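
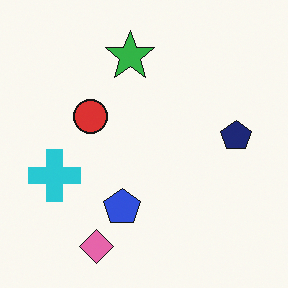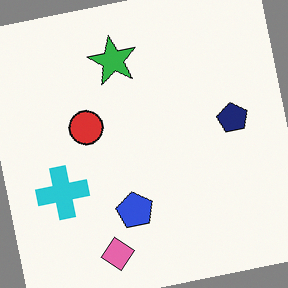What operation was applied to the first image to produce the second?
Rotated counter-clockwise by a few degrees.

Every shape is tilted by the same angle and the image corners show triangular fill wedges — a whole-image rotation by a non-right angle.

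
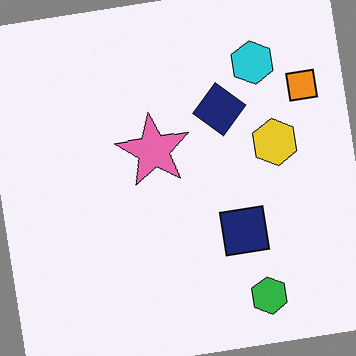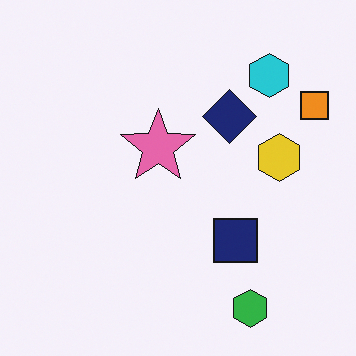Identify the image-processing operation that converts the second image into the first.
The image was rotated counter-clockwise by a few degrees.

Every shape is tilted by the same angle and the image corners show triangular fill wedges — a whole-image rotation by a non-right angle.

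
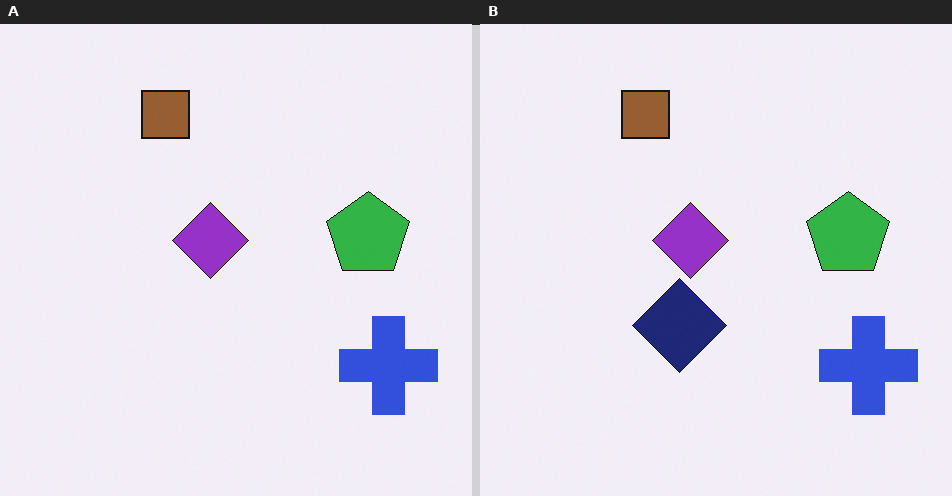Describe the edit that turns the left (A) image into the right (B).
The right (B) image is the left (A) overlaid with an additional navy diamond.

A navy diamond appears in the right (B) image that is absent from the left (A).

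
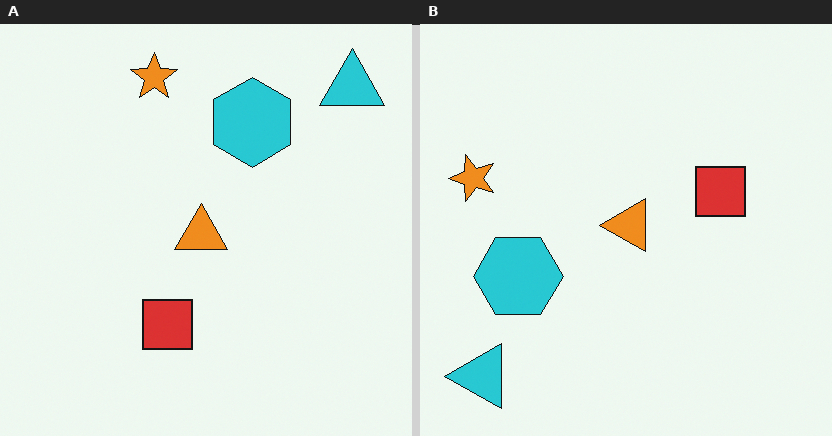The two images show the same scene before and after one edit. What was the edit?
Transposed (reflected across the top-left ↔ bottom-right diagonal).

Shapes have swapped their row and column positions — what was in the top-right is now in the bottom-left — a diagonal reflection.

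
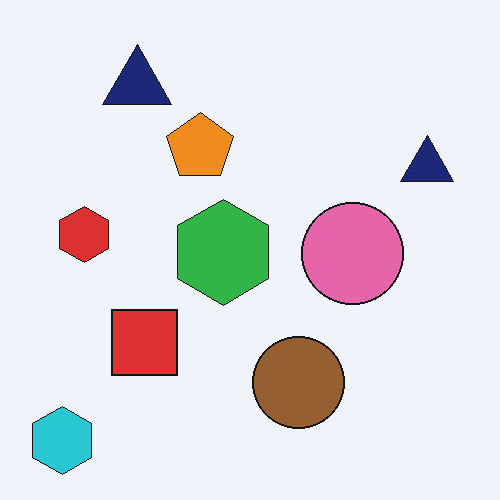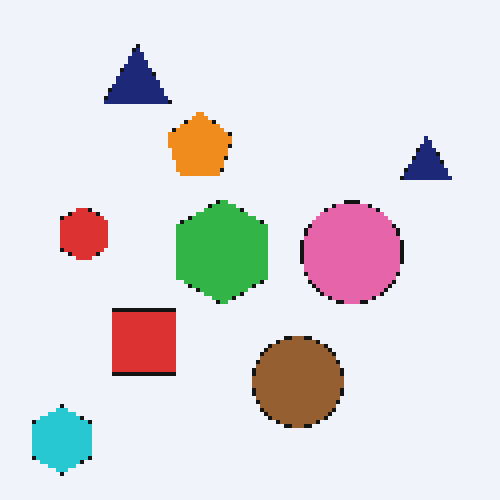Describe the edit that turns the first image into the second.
The second image is the first mildly pixelated.

Shapes are reduced to large square blocks; fine edges and outlines are lost — a downscale-then-upscale (mosaic) effect.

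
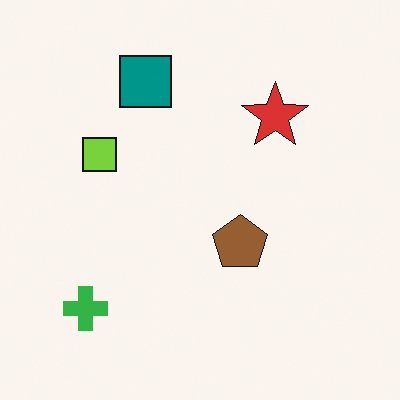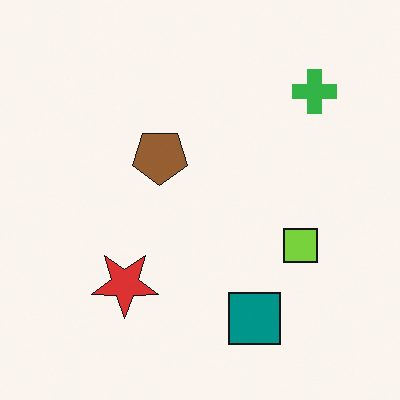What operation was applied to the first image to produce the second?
This is the original image rotated 180°.

The green cross sits in the bottom-left of the first image and the top-right of the second — consistent with a whole-image 180° rotation.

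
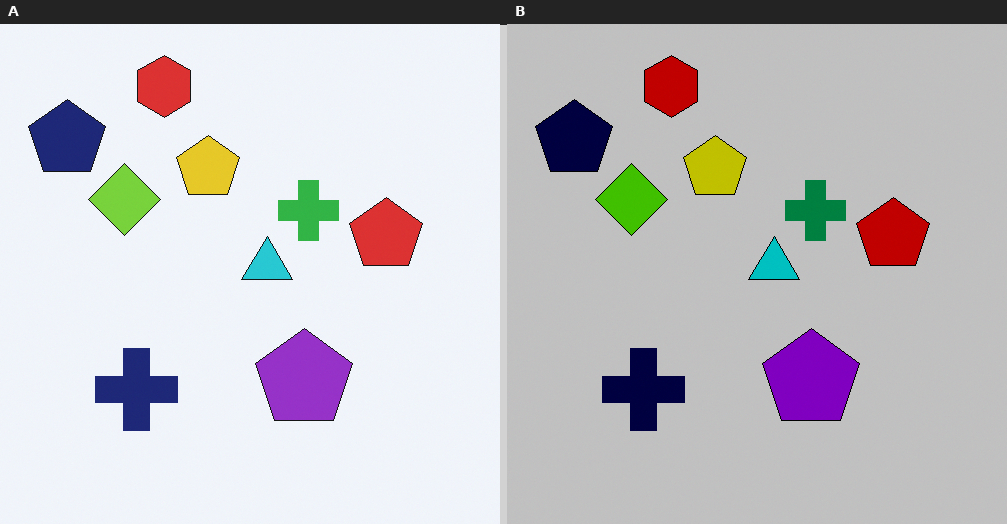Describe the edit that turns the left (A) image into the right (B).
Heavily posterized to just a handful of flat colors.

Each flat color has snapped to a coarser quantized level — most visibly, the near-white background has dropped to a flat grey.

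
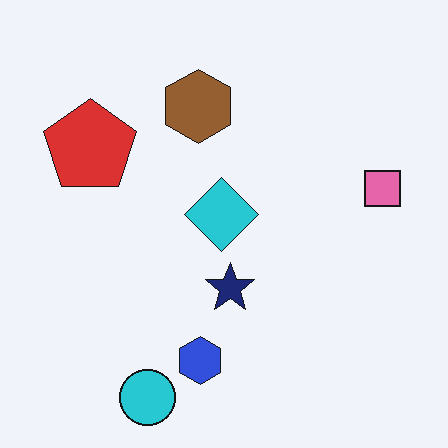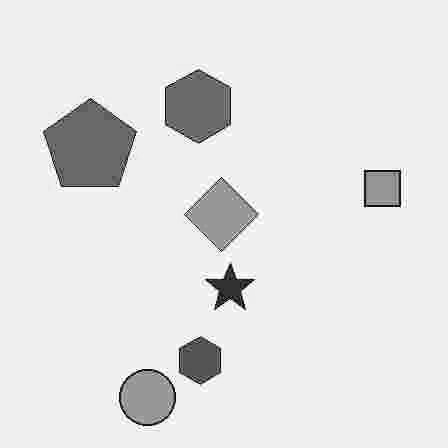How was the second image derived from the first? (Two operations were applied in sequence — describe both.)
Heavily JPEG-compressed with obvious blocking artifacts, then converted to grayscale.

Blocky 8×8 compression artifacts appear around shape edges and the flat background shows ringing — characteristic JPEG degradation. All color is removed — every shape is now a shade of grey.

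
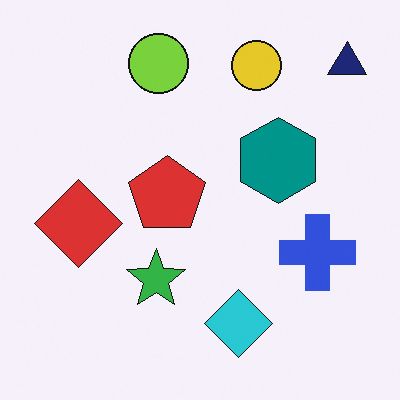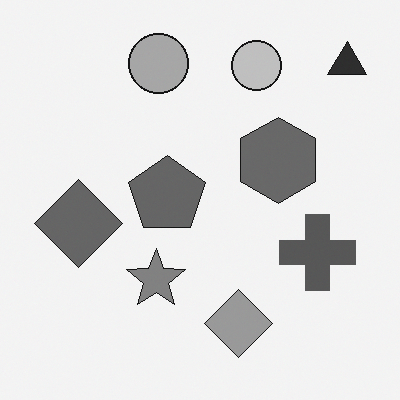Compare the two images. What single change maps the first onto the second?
This is the original image converted to grayscale.

All color is removed — every shape is now a shade of grey.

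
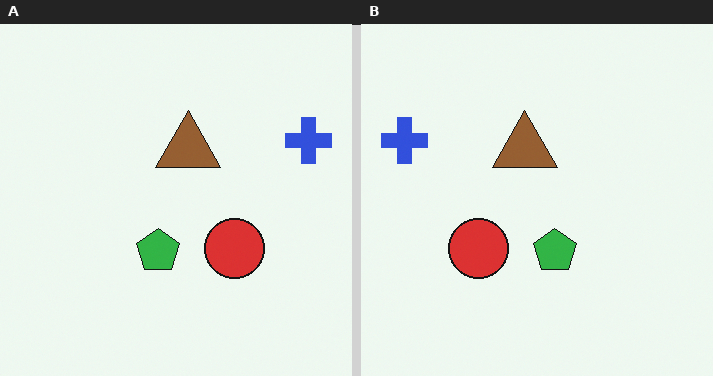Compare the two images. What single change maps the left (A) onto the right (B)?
The image was flipped horizontally (left ↔ right).

The blue cross is in the top-right of the left (A) image and the top-left of the right (B) — shapes on opposite sides of the vertical midline have swapped in a mirror flip.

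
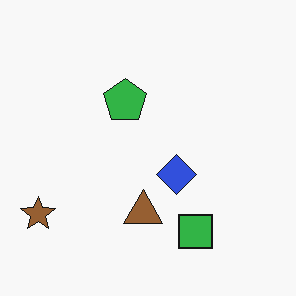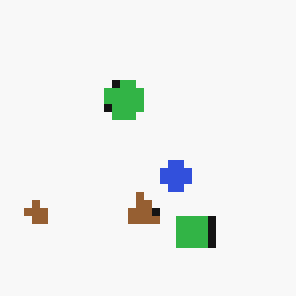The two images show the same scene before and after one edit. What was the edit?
This is the original image pixelated into visible square blocks.

Shapes are reduced to large square blocks; fine edges and outlines are lost — a downscale-then-upscale (mosaic) effect.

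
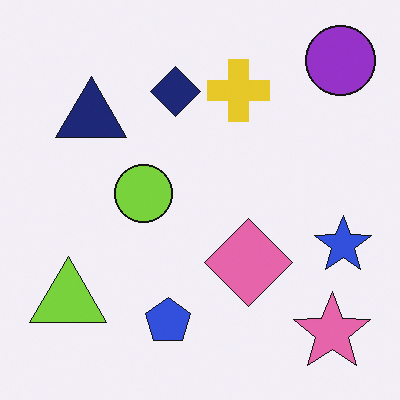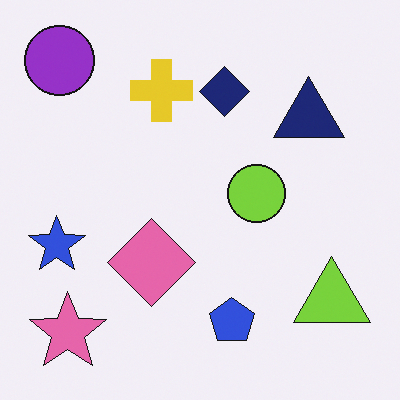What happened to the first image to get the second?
The image was flipped horizontally (left ↔ right).

The blue star is in the right of the first image and the left of the second — shapes on opposite sides of the vertical midline have swapped in a mirror flip.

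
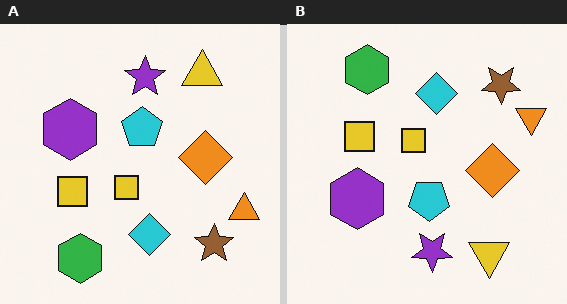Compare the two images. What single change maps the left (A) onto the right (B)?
The transformation is: flipped vertically (top ↔ bottom).

The green hexagon is in the bottom-left of the left (A) image and the top-left of the right (B) — shapes on opposite sides of the horizontal midline have swapped in a mirror flip.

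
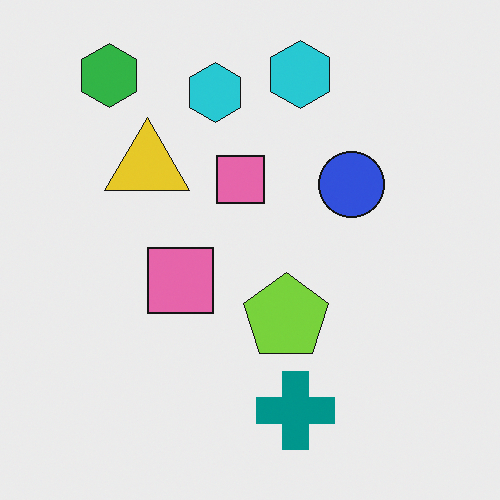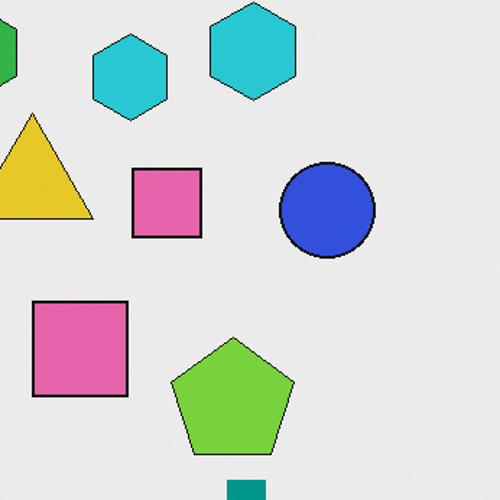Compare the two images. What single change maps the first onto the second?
The image was cropped to a modestly smaller region and rescaled.

The visible shapes are larger and the field of view is narrower; shapes near the original edges may be partly or wholly outside the frame — a crop-and-rescale.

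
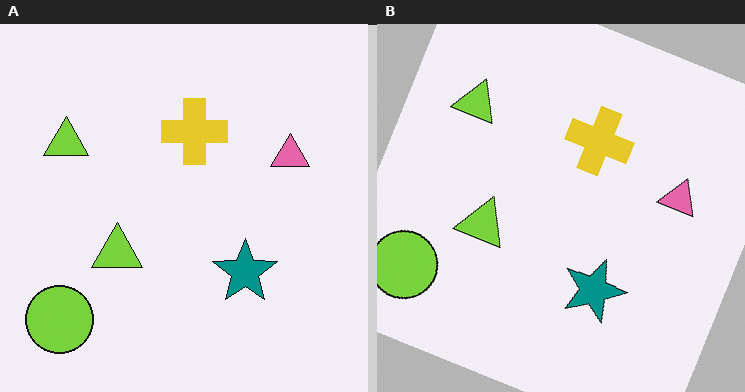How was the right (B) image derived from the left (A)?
The image was rotated clockwise by a moderate amount.

Every shape is tilted by the same angle and the image corners show triangular fill wedges — a whole-image rotation by a non-right angle.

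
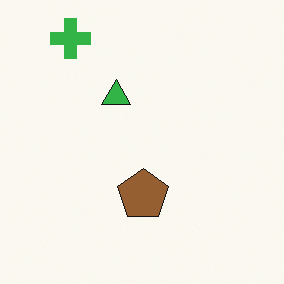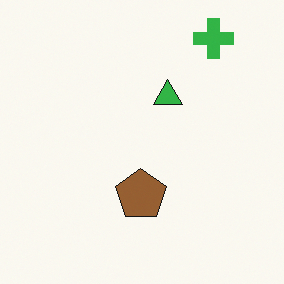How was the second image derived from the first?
It was flipped horizontally (left ↔ right).

The green cross is in the top-left of the first image and the top-right of the second — shapes on opposite sides of the vertical midline have swapped in a mirror flip.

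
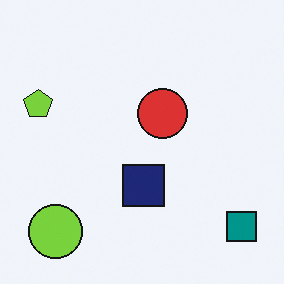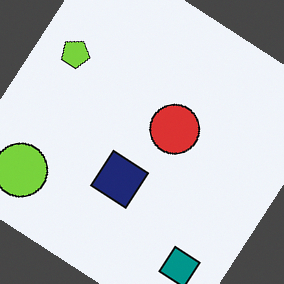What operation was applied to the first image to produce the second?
The second image is the first rotated clockwise by a large amount — several tens of degrees.

Every shape is tilted by the same angle and the image corners show triangular fill wedges — a whole-image rotation by a non-right angle.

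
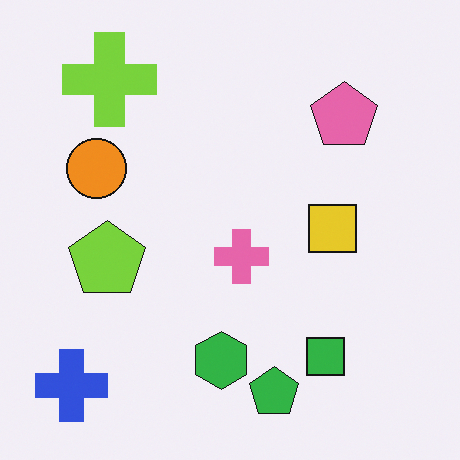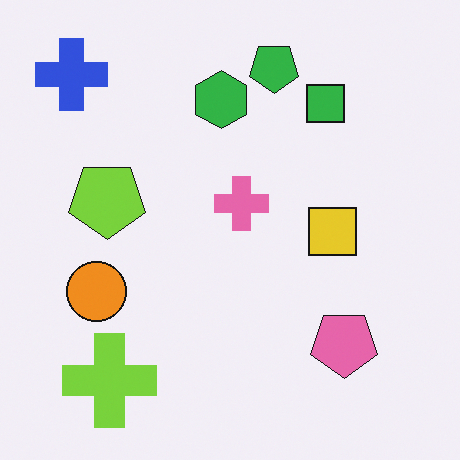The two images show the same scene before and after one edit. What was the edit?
The second image is the first flipped vertically (top ↔ bottom).

The green pentagon is in the bottom of the first image and the top of the second — shapes on opposite sides of the horizontal midline have swapped in a mirror flip.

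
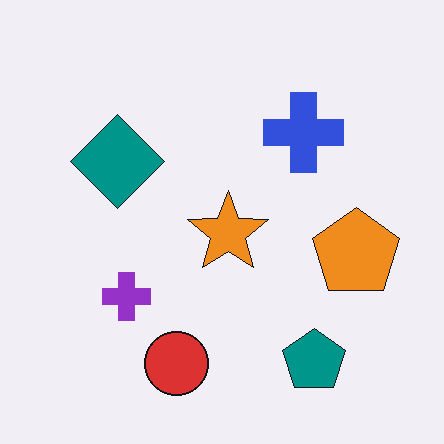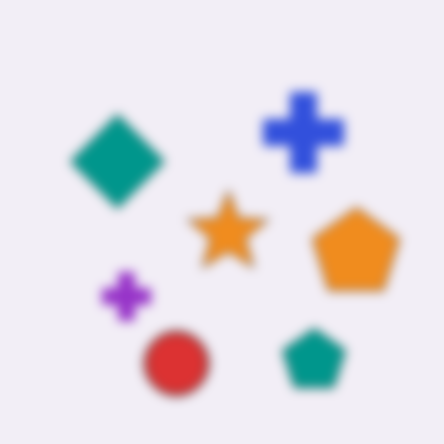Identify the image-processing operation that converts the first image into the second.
It was heavily blurred.

Shape edges and outlines are uniformly softened across the whole image.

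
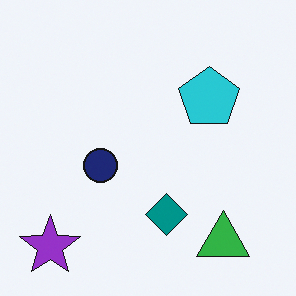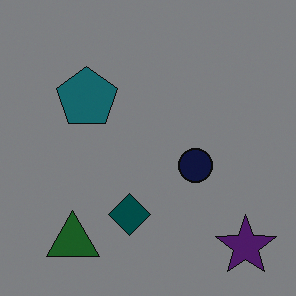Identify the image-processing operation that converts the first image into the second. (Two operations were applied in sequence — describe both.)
It was flipped horizontally (left ↔ right), then substantially darkened.

The purple star is in the bottom-left of the first image and the bottom-right of the second — shapes on opposite sides of the vertical midline have swapped in a mirror flip. Every pixel — background and shapes alike — is uniformly darkened.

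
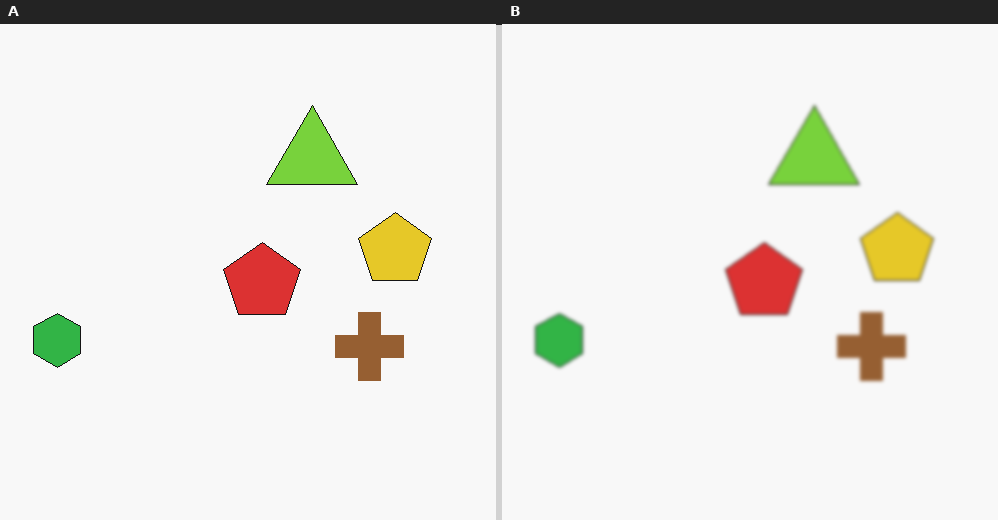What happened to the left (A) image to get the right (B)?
The right (B) image is the left (A) slightly softened.

Shape edges and outlines are uniformly softened across the whole image.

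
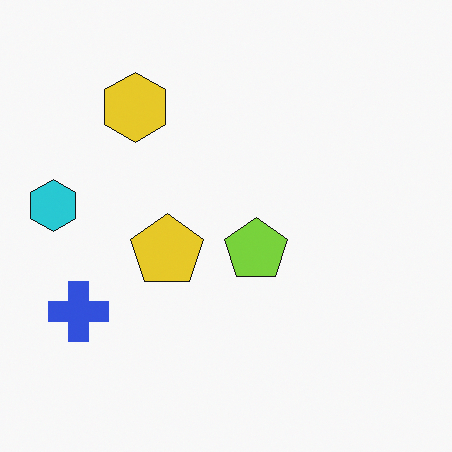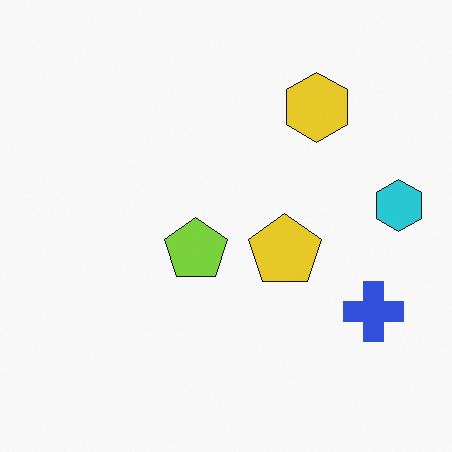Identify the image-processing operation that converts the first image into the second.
The second image is the first flipped horizontally (left ↔ right).

The cyan hexagon is in the left of the first image and the right of the second — shapes on opposite sides of the vertical midline have swapped in a mirror flip.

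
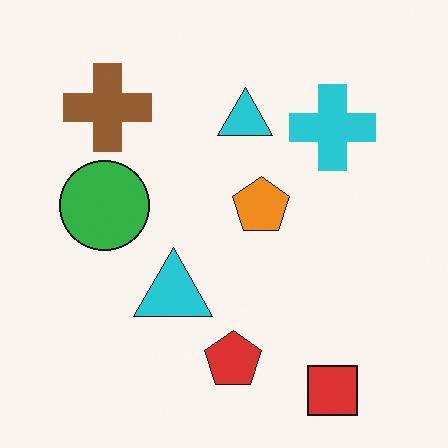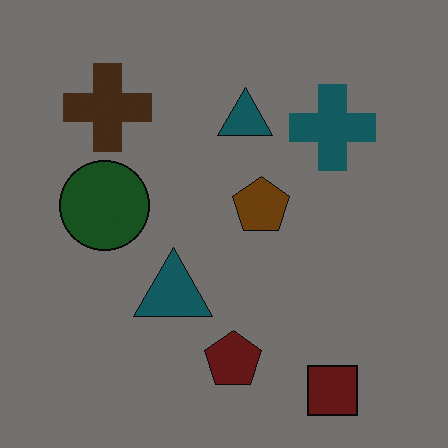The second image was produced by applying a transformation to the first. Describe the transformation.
The second image is the first substantially darkened.

Every pixel — background and shapes alike — is uniformly darkened.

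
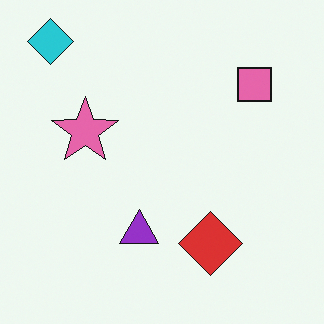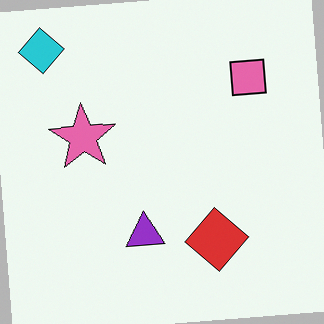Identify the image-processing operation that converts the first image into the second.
This is the original image rotated counter-clockwise by a few degrees.

Every shape is tilted by the same angle and the image corners show triangular fill wedges — a whole-image rotation by a non-right angle.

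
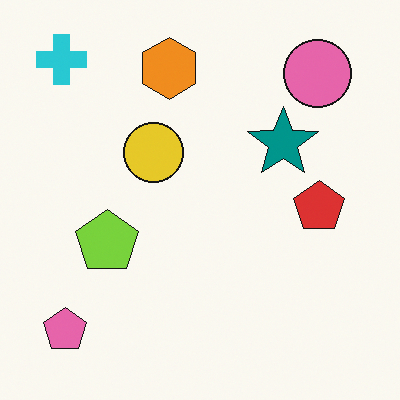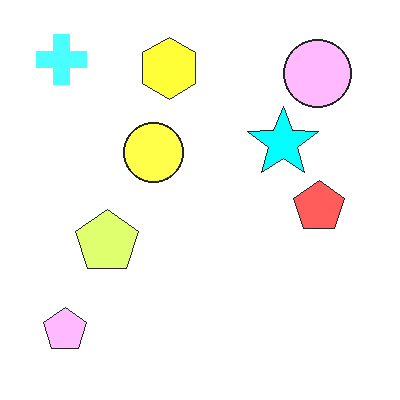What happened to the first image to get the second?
Noticeably brightened.

Every pixel — background and shapes alike — is uniformly brightened.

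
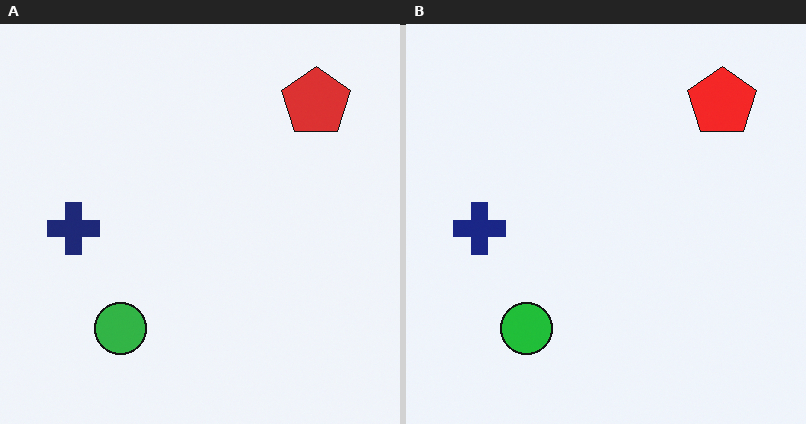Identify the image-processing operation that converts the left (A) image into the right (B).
The right (B) image is the left (A) slightly oversaturated.

All colors are more vivid — a global saturation change.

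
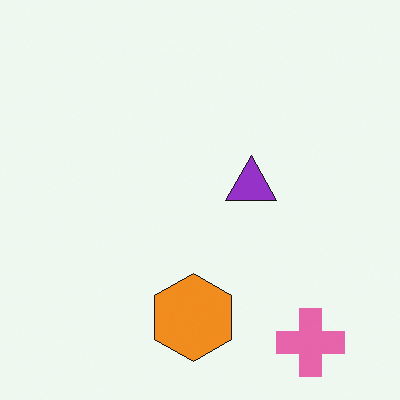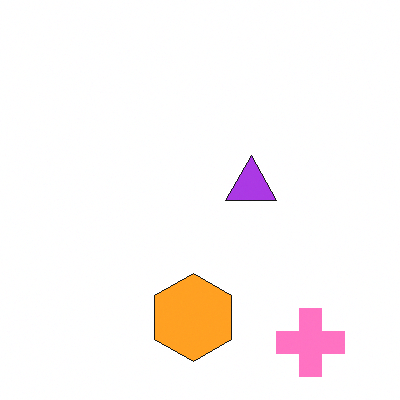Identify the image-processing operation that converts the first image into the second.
The second image is the first brightened a little.

Every pixel — background and shapes alike — is uniformly brightened.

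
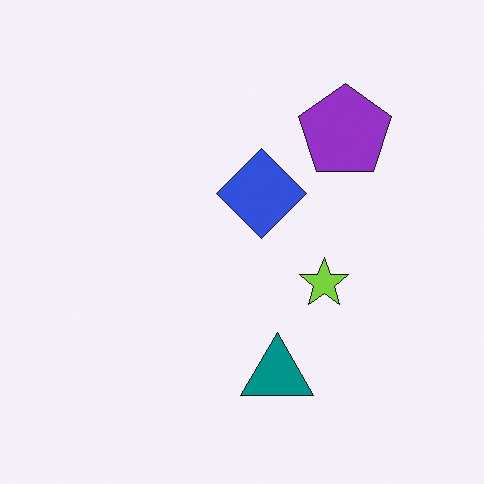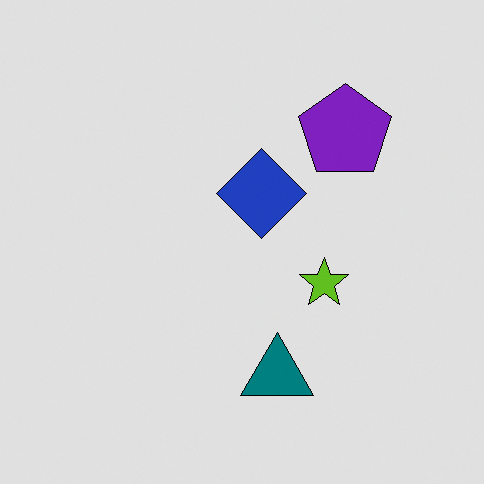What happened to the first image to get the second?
It was moderately posterized.

Each flat color has snapped to a coarser quantized level — most visibly, the near-white background has dropped to a flat grey.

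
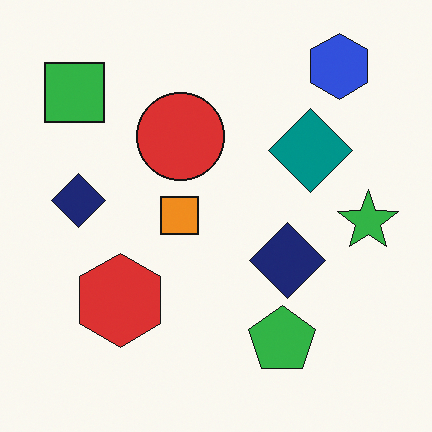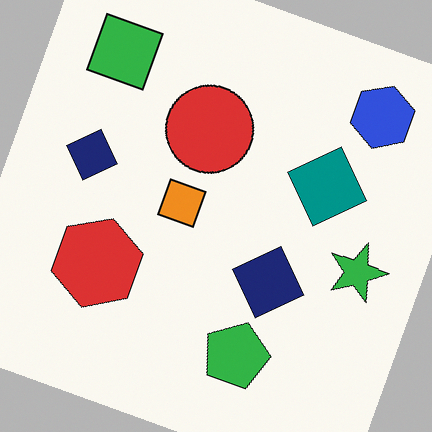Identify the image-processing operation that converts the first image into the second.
The image was rotated clockwise by a clearly visible amount.

Every shape is tilted by the same angle and the image corners show triangular fill wedges — a whole-image rotation by a non-right angle.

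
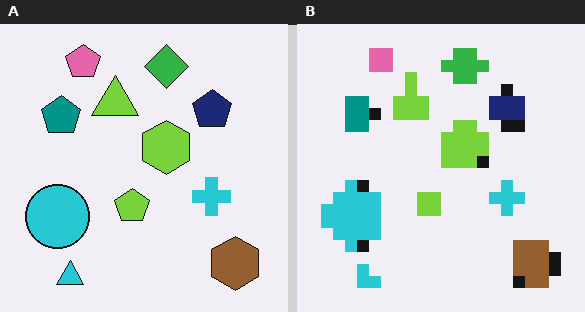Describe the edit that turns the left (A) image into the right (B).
This is the original image heavily pixelated into large blocks.

Shapes are reduced to large square blocks; fine edges and outlines are lost — a downscale-then-upscale (mosaic) effect.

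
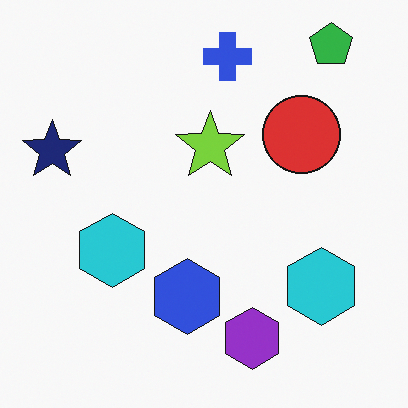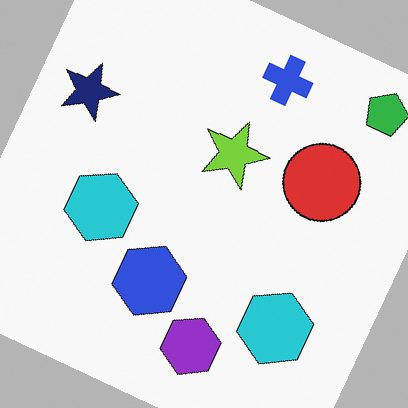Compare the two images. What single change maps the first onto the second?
The second image is the first rotated clockwise by a clearly visible amount.

Every shape is tilted by the same angle and the image corners show triangular fill wedges — a whole-image rotation by a non-right angle.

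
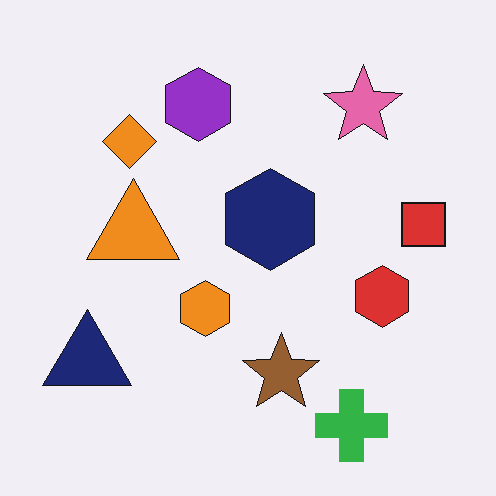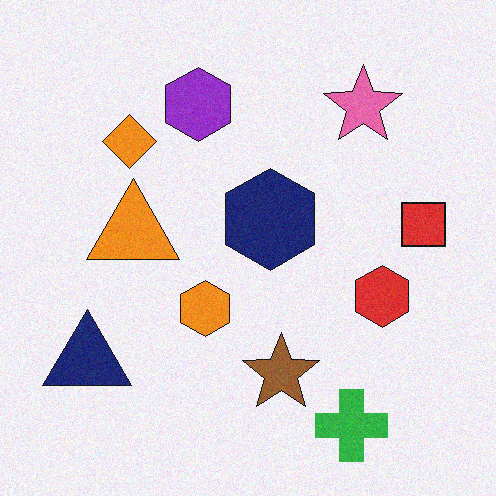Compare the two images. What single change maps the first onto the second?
It was degraded with light additive noise.

Random speckle covers the whole image, including the flat background.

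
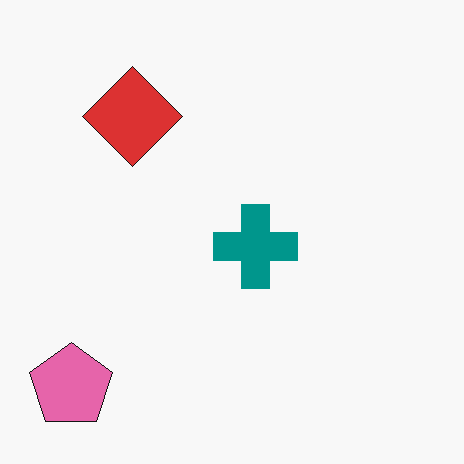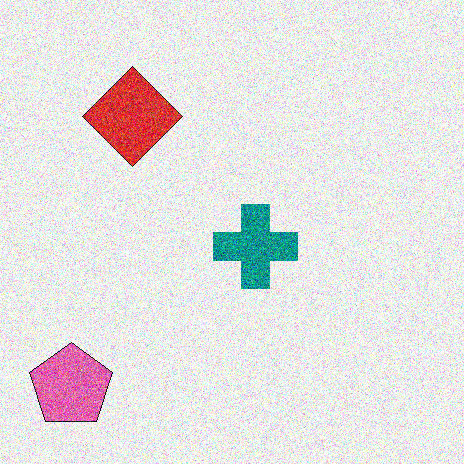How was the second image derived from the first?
It was degraded with a thick layer of grain.

Random speckle covers the whole image, including the flat background.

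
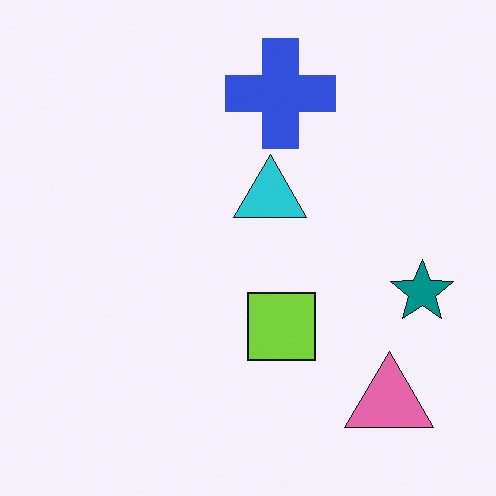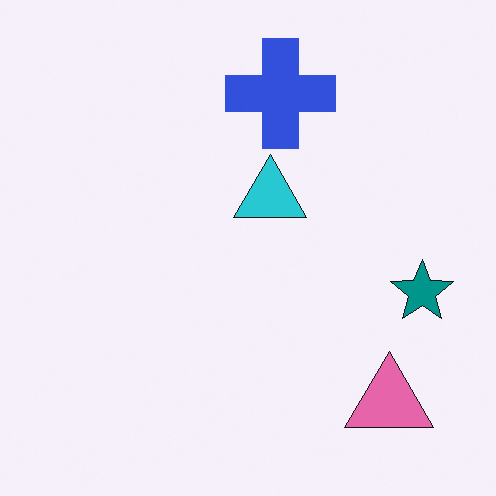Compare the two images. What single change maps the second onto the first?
It was overlaid with an additional lime square.

A lime square appears in the first image that is absent from the second.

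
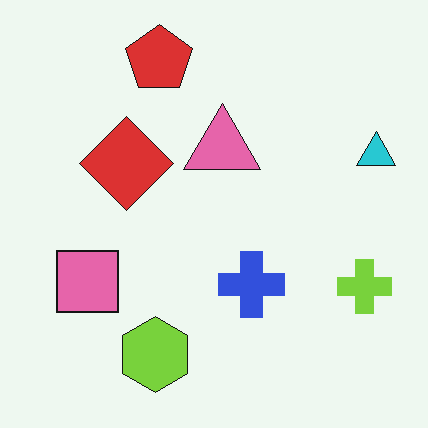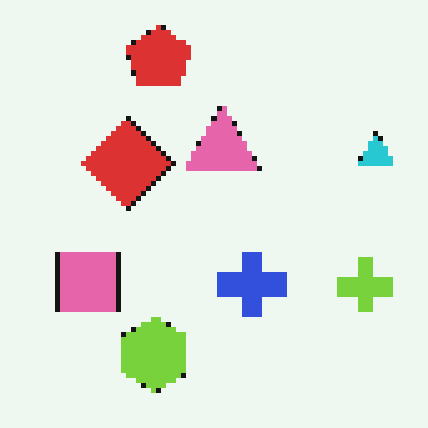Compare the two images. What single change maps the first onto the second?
This is the original image lightly pixelated (a mild mosaic effect).

Shapes are reduced to large square blocks; fine edges and outlines are lost — a downscale-then-upscale (mosaic) effect.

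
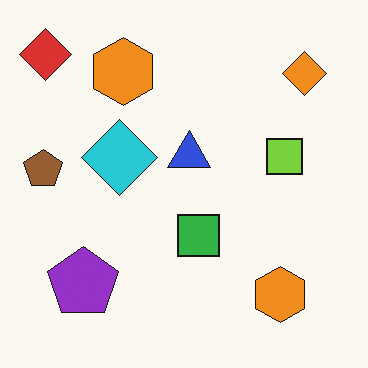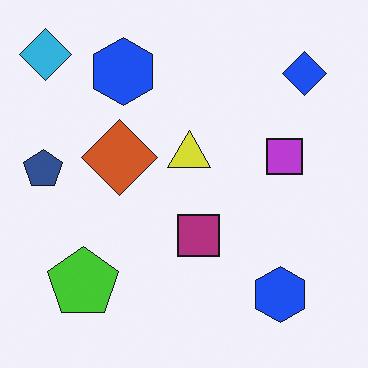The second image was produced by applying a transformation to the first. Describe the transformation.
It was hue-shifted through roughly half the color wheel.

Every shape's color has rotated by the same amount around the hue wheel — a uniform hue shift.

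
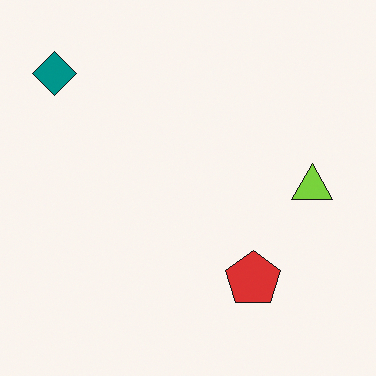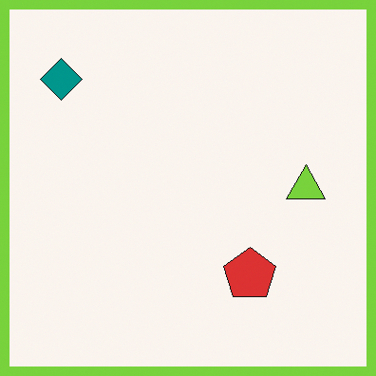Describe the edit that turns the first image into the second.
The second image is the first framed with a lime border.

A solid lime frame runs around the edge of the second image, with the content slightly shrunk inside it.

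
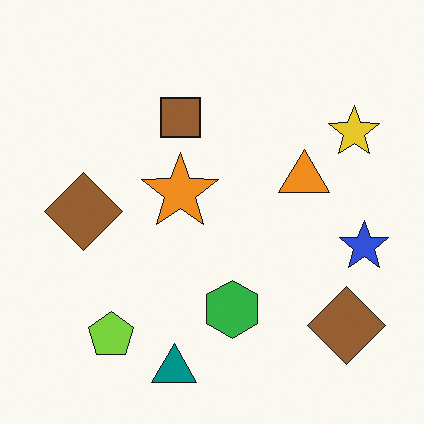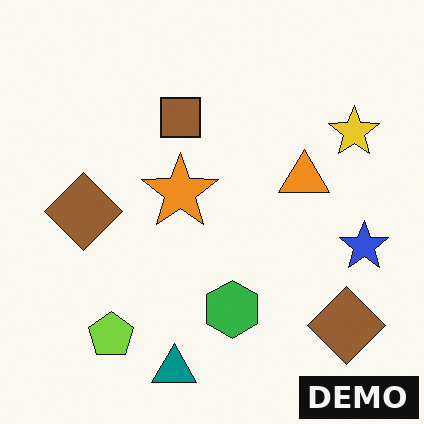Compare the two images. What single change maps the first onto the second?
The image was watermarked with the text "DEMO" in the lower-right corner.

A dark label reading "DEMO" appears in the lower-right corner.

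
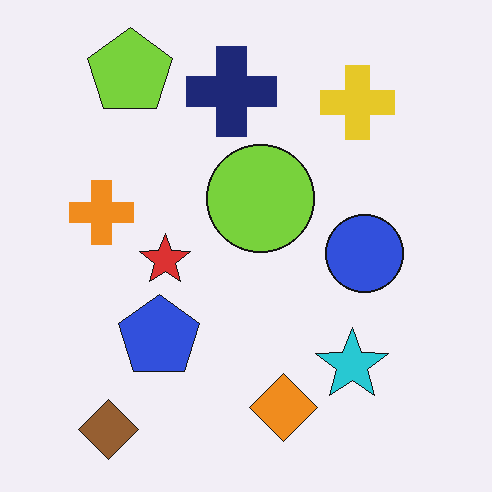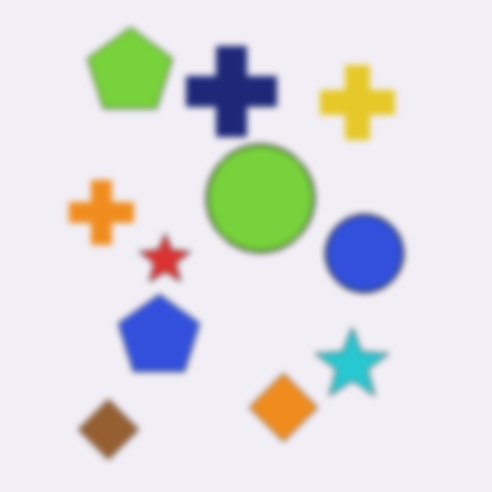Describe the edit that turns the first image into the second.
This is the original image moderately blurred.

Shape edges and outlines are uniformly softened across the whole image.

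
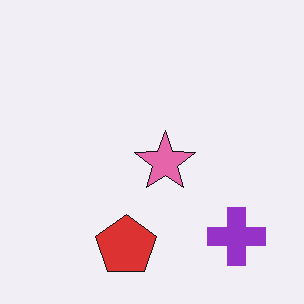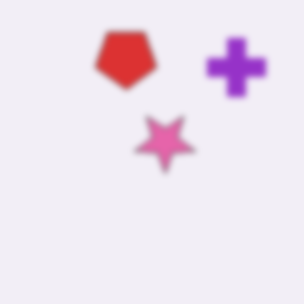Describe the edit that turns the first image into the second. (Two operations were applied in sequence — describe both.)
Moderately blurred, then flipped vertically (top ↔ bottom).

Shape edges and outlines are uniformly softened across the whole image. The red pentagon is in the bottom of the first image and the top of the second — shapes on opposite sides of the horizontal midline have swapped in a mirror flip.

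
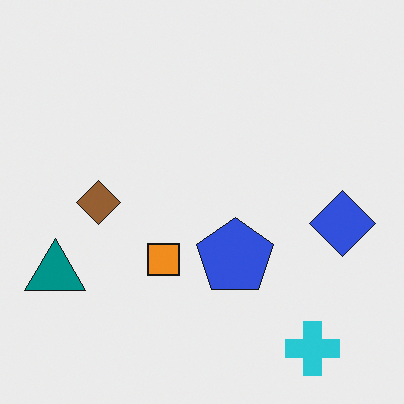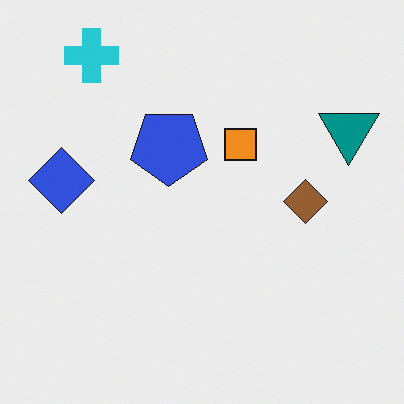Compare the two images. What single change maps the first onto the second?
The image was rotated 180°.

The cyan cross sits in the bottom-right of the first image and the top-left of the second — consistent with a whole-image 180° rotation.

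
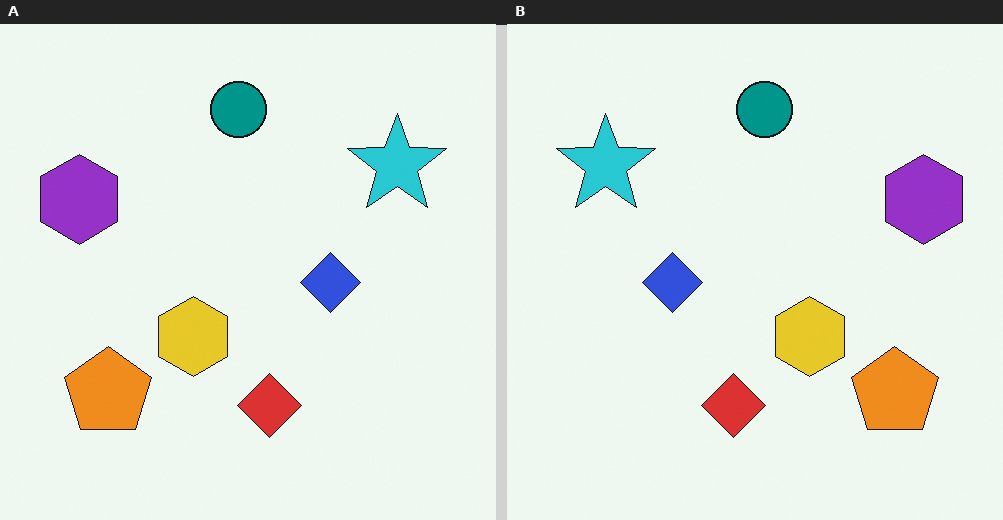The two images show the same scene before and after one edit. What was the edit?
The right (B) image is the left (A) flipped horizontally (left ↔ right).

The purple hexagon is in the left of the left (A) image and the right of the right (B) — shapes on opposite sides of the vertical midline have swapped in a mirror flip.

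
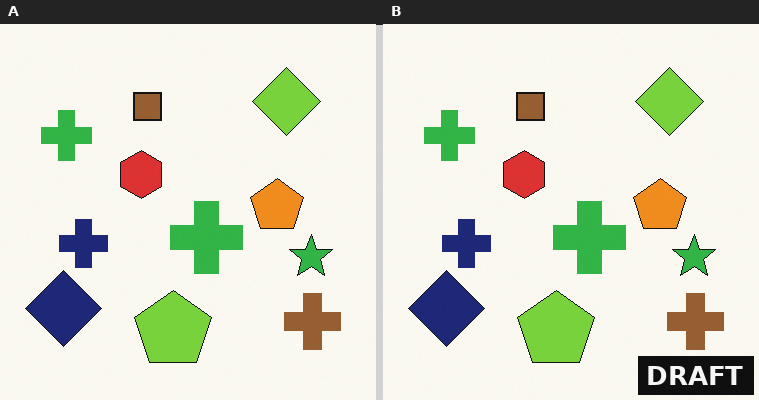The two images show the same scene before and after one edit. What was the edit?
The right (B) image is the left (A) watermarked with the text "DRAFT" in the lower-right corner.

A dark label reading "DRAFT" appears in the lower-right corner.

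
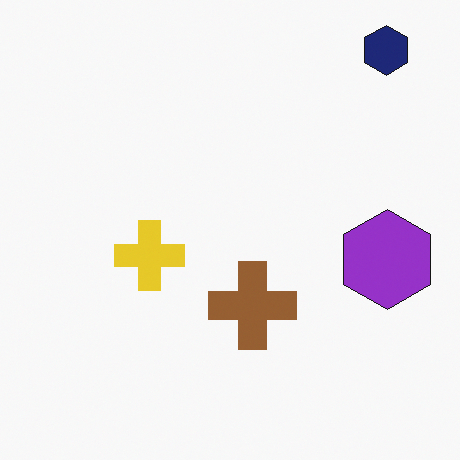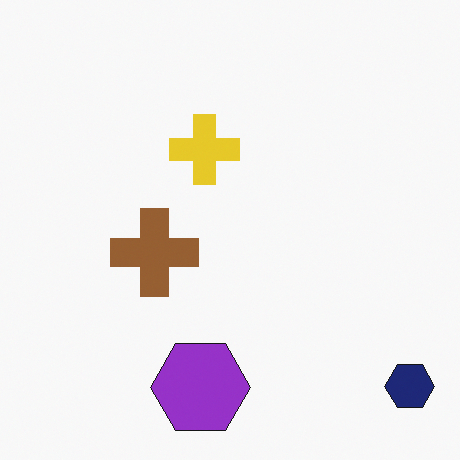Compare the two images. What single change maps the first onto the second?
It was rotated 90° clockwise.

The navy hexagon sits in the top-right of the first image and the bottom-right of the second — consistent with a whole-image 90° clockwise rotation.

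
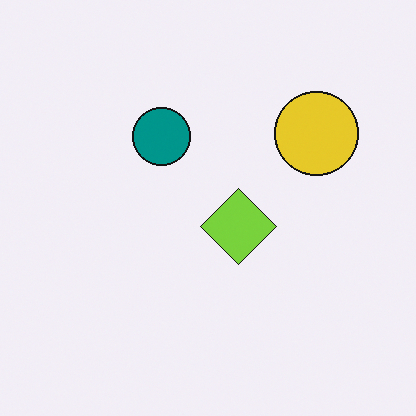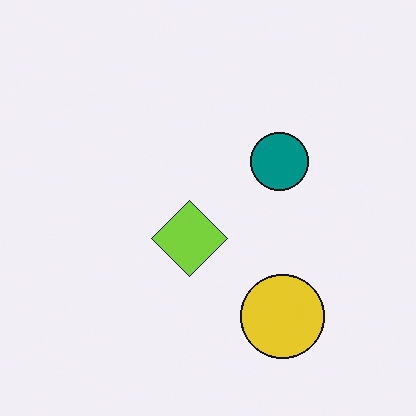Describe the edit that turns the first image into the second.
This is the original image rotated 90° clockwise.

The yellow circle sits in the top-right of the first image and the bottom-right of the second — consistent with a whole-image 90° clockwise rotation.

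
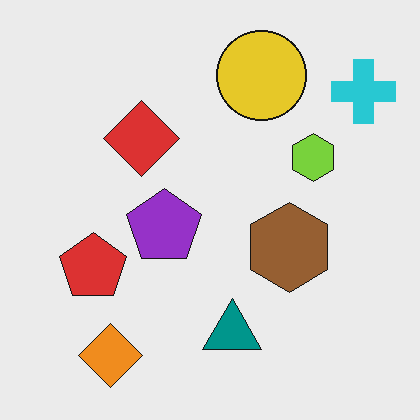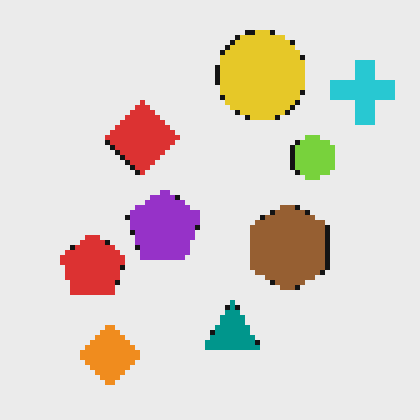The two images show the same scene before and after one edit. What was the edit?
Mildly pixelated.

Shapes are reduced to large square blocks; fine edges and outlines are lost — a downscale-then-upscale (mosaic) effect.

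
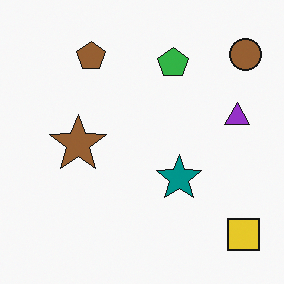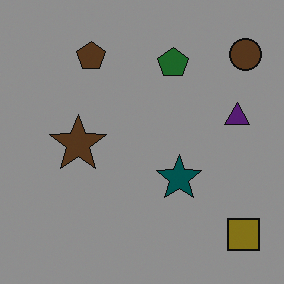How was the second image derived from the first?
The second image is the first darkened a lot.

Every pixel — background and shapes alike — is uniformly darkened.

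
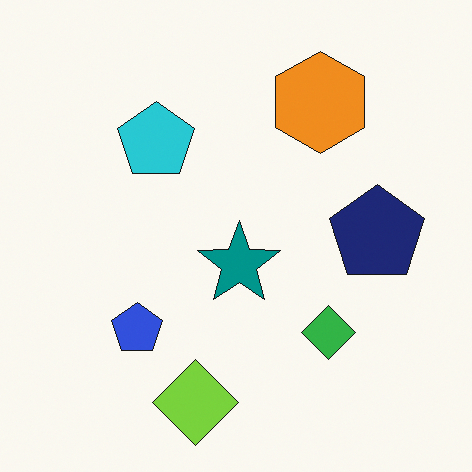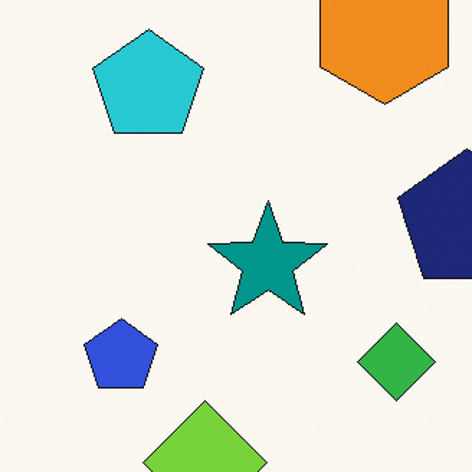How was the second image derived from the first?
It was cropped to a modestly smaller region and rescaled.

The visible shapes are larger and the field of view is narrower; shapes near the original edges may be partly or wholly outside the frame — a crop-and-rescale.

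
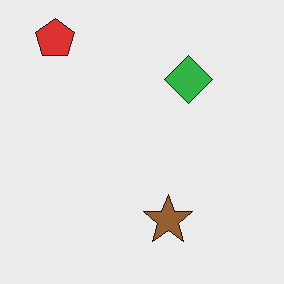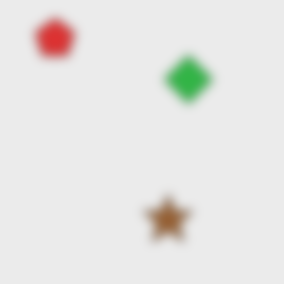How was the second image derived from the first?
Strongly gaussian-blurred.

Shape edges and outlines are uniformly softened across the whole image.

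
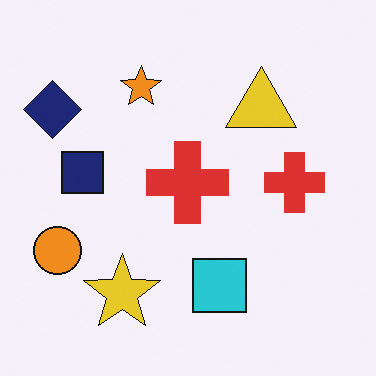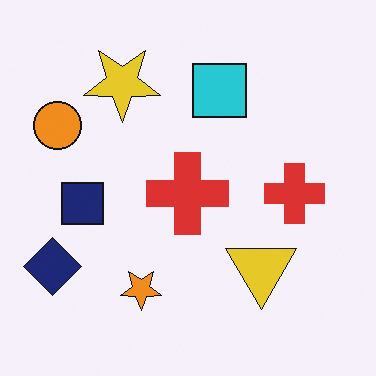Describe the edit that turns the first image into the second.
This is the original image flipped vertically (top ↔ bottom).

The yellow star is in the bottom-left of the first image and the top-left of the second — shapes on opposite sides of the horizontal midline have swapped in a mirror flip.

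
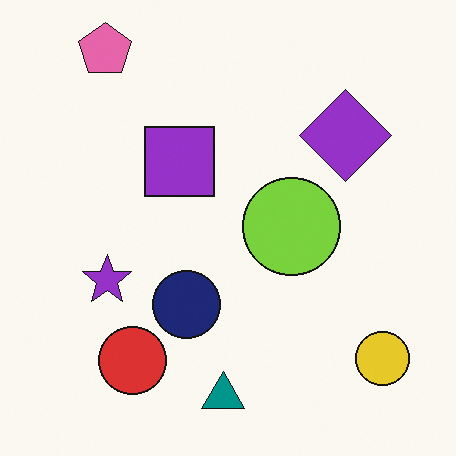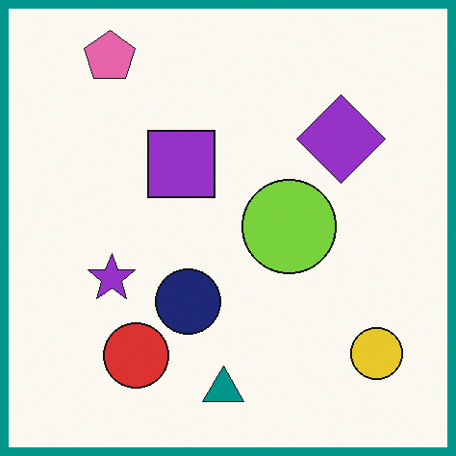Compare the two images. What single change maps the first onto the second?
Framed with a teal border.

A solid teal frame runs around the edge of the second image, with the content slightly shrunk inside it.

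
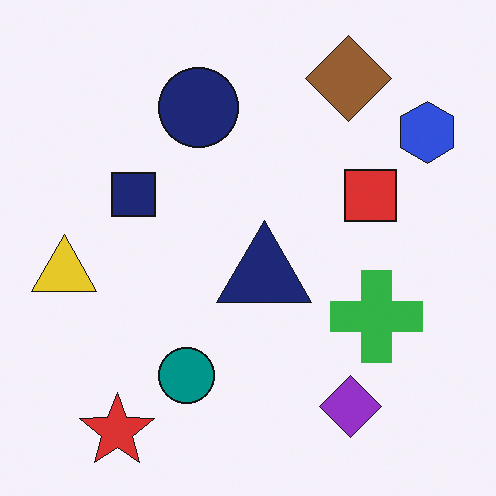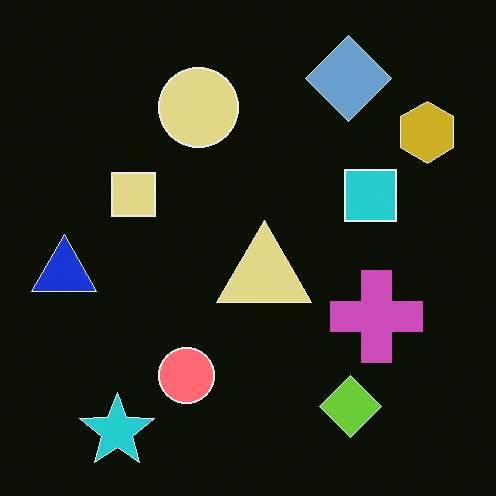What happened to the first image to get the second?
The transformation is: color-inverted (negative).

The light background has become dark and every shape's color is its complement — a photographic negative.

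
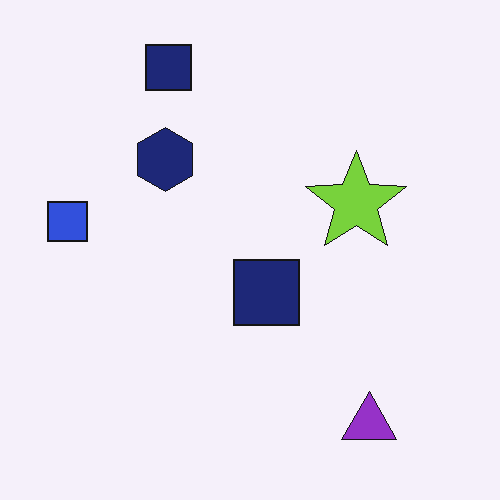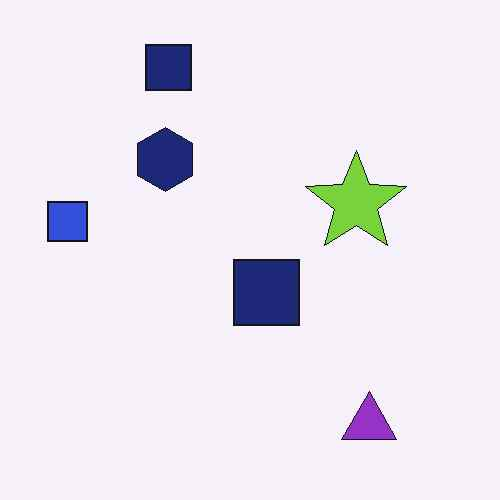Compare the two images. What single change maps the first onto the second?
This is the original image given moderate JPEG compression.

Blocky 8×8 compression artifacts appear around shape edges and the flat background shows ringing — characteristic JPEG degradation.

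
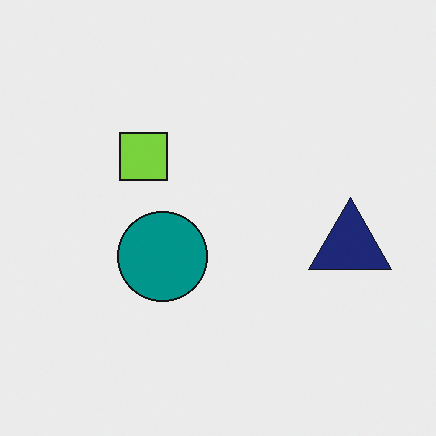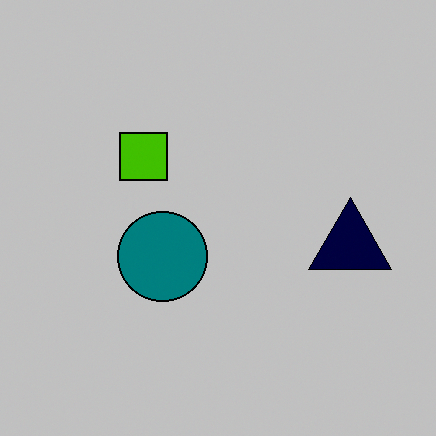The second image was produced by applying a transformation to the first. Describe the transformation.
This is the original image heavily posterized to just a handful of flat colors.

Each flat color has snapped to a coarser quantized level — most visibly, the near-white background has dropped to a flat grey.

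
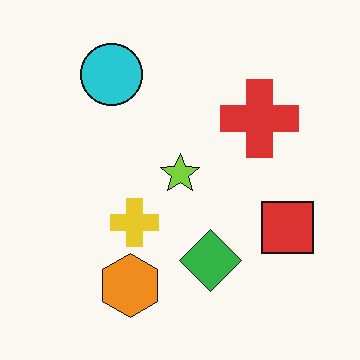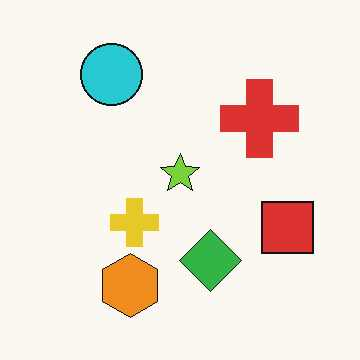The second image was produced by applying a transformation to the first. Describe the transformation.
It was given moderate JPEG compression.

Blocky 8×8 compression artifacts appear around shape edges and the flat background shows ringing — characteristic JPEG degradation.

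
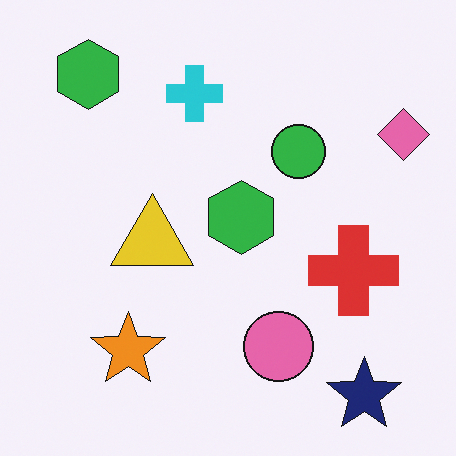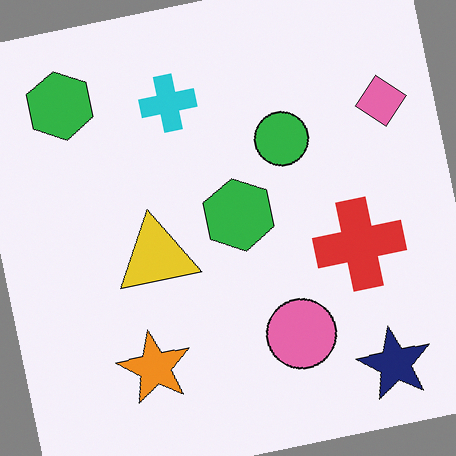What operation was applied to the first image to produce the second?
It was rotated counter-clockwise by a few degrees.

Every shape is tilted by the same angle and the image corners show triangular fill wedges — a whole-image rotation by a non-right angle.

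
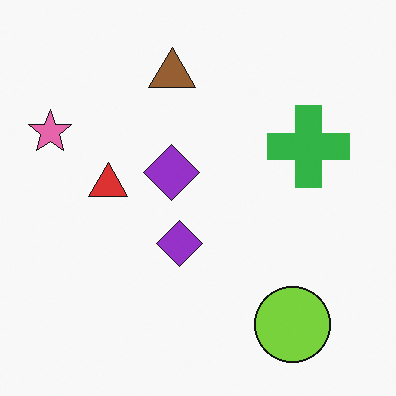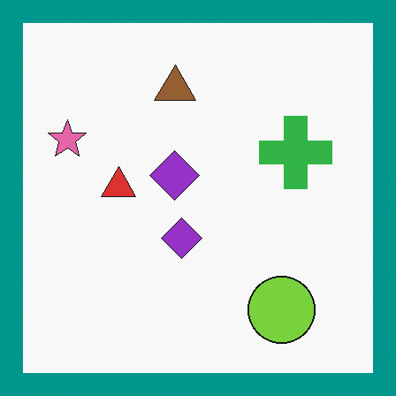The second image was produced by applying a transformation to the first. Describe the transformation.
The transformation is: framed with a teal border.

A solid teal frame runs around the edge of the second image, with the content slightly shrunk inside it.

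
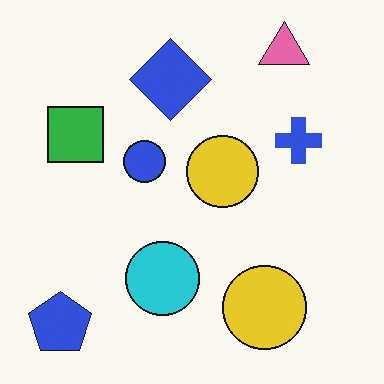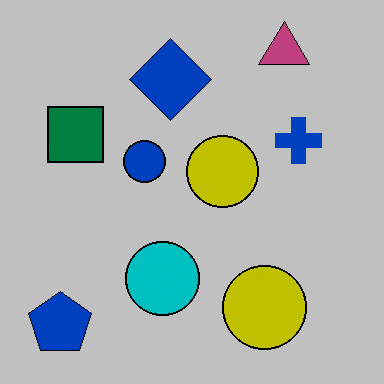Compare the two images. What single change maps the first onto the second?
This is the original image heavily posterized to just a handful of flat colors.

Each flat color has snapped to a coarser quantized level — most visibly, the near-white background has dropped to a flat grey.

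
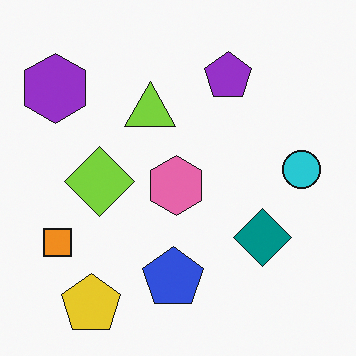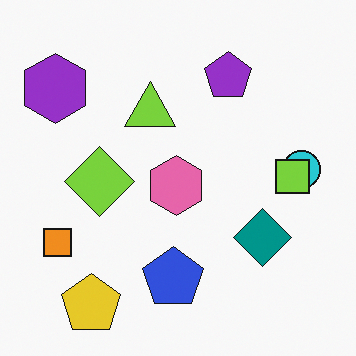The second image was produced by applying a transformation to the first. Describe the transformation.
The image was overlaid with an additional lime square.

A lime square appears in the second image that is absent from the first.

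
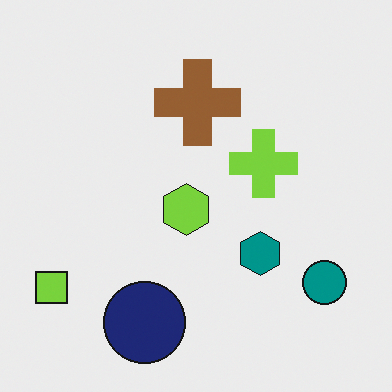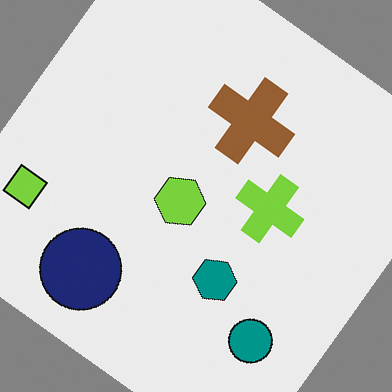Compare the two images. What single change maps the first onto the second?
The second image is the first rotated clockwise by a large amount — several tens of degrees.

Every shape is tilted by the same angle and the image corners show triangular fill wedges — a whole-image rotation by a non-right angle.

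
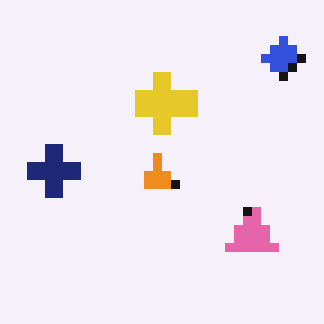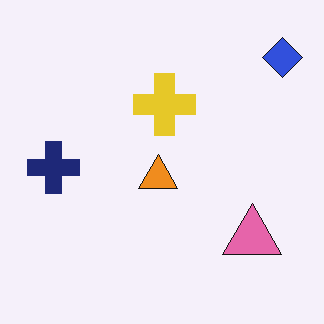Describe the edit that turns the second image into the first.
The transformation is: heavily pixelated into large blocks.

Shapes are reduced to large square blocks; fine edges and outlines are lost — a downscale-then-upscale (mosaic) effect.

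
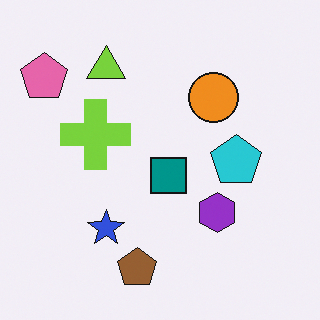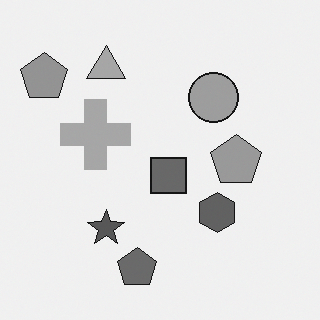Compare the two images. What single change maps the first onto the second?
This is the original image converted to grayscale.

All color is removed — every shape is now a shade of grey.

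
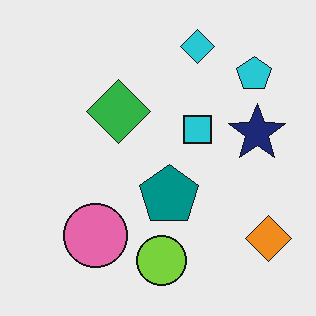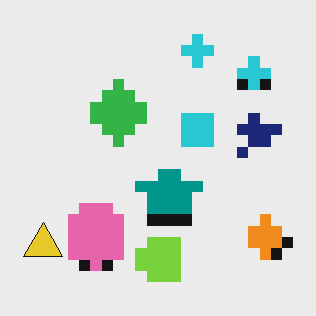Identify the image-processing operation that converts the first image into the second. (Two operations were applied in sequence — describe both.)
It was heavily pixelated into large blocks, then overlaid with an additional yellow triangle.

Shapes are reduced to large square blocks; fine edges and outlines are lost — a downscale-then-upscale (mosaic) effect. A yellow triangle appears in the second image that is absent from the first.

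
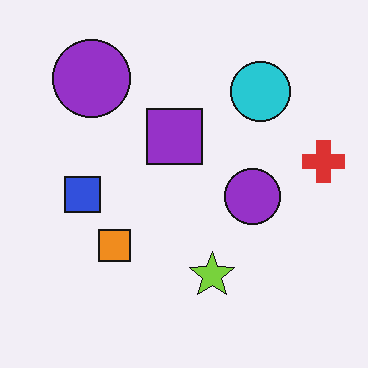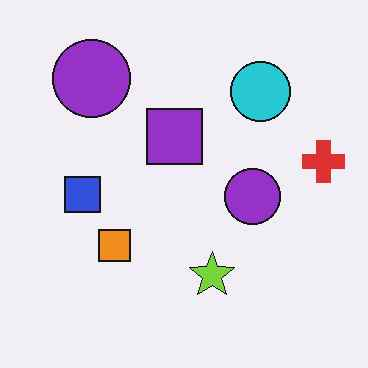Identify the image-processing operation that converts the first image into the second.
JPEG-compressed with visible artifacts.

Blocky 8×8 compression artifacts appear around shape edges and the flat background shows ringing — characteristic JPEG degradation.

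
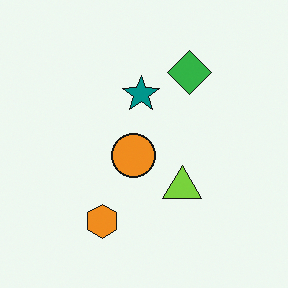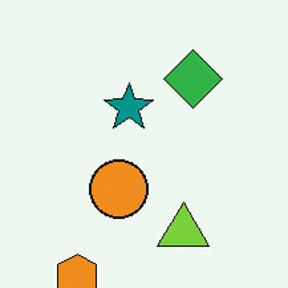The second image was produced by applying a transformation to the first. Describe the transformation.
The image was cropped slightly and scaled back up.

The visible shapes are larger and the field of view is narrower; shapes near the original edges may be partly or wholly outside the frame — a crop-and-rescale.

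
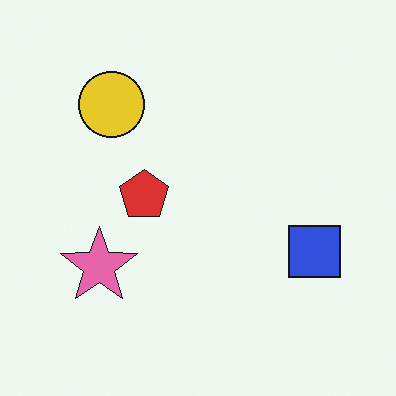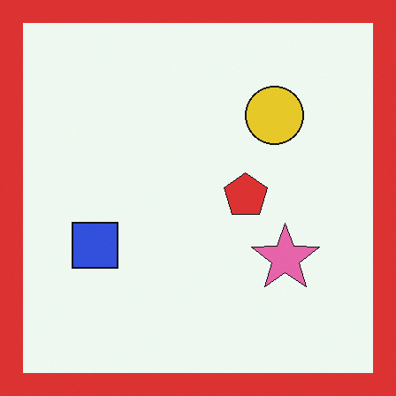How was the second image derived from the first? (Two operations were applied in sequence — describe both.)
This is the original image flipped horizontally (left ↔ right), then framed with a red border.

The blue square is in the right of the first image and the left of the second — shapes on opposite sides of the vertical midline have swapped in a mirror flip. A solid red frame runs around the edge of the second image, with the content slightly shrunk inside it.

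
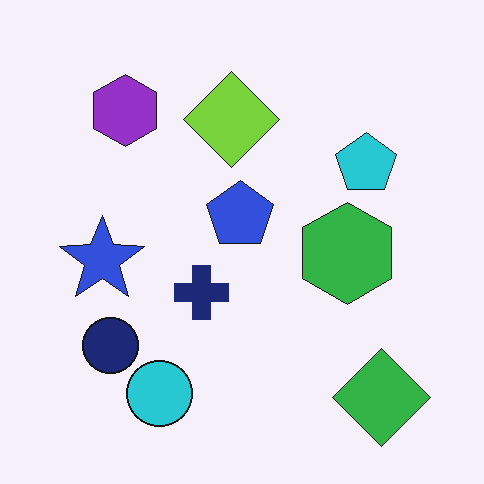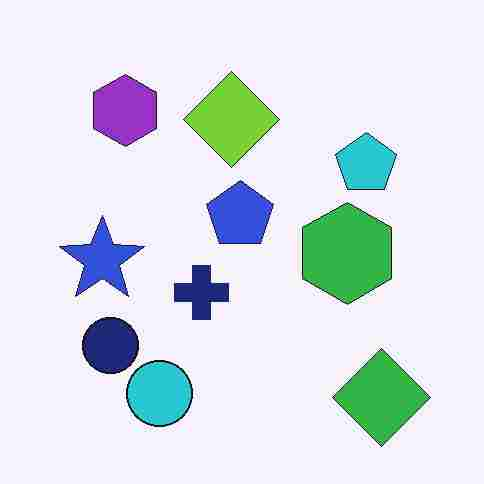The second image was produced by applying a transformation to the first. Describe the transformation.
Degraded with heavy JPEG compression.

Blocky 8×8 compression artifacts appear around shape edges and the flat background shows ringing — characteristic JPEG degradation.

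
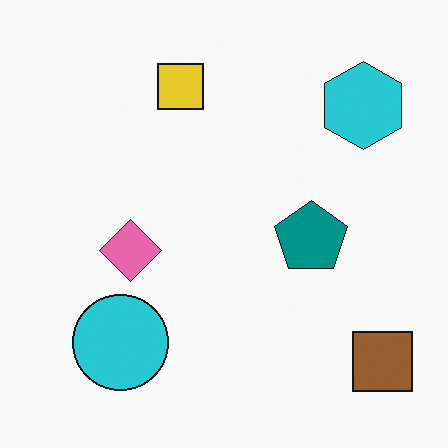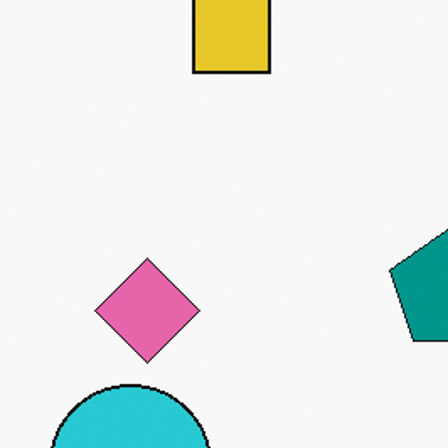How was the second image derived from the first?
This is the original image cropped to a noticeably smaller region and rescaled.

The visible shapes are larger and the field of view is narrower; shapes near the original edges may be partly or wholly outside the frame — a crop-and-rescale.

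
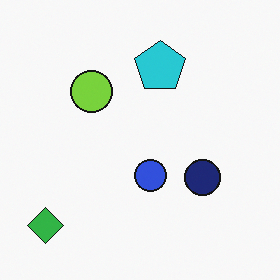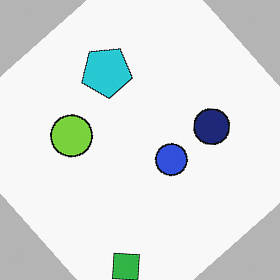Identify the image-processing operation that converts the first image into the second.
The transformation is: rotated counter-clockwise by a large amount — several tens of degrees.

Every shape is tilted by the same angle and the image corners show triangular fill wedges — a whole-image rotation by a non-right angle.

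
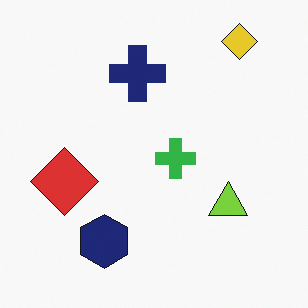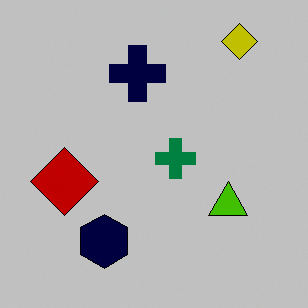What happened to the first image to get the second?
It was heavily posterized to just a handful of flat colors.

Each flat color has snapped to a coarser quantized level — most visibly, the near-white background has dropped to a flat grey.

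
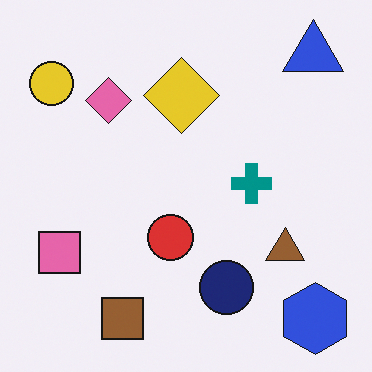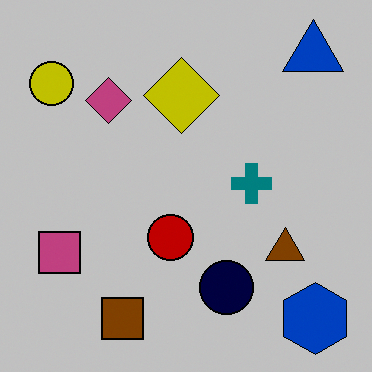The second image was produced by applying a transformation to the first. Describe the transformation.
The second image is the first aggressively posterized.

Each flat color has snapped to a coarser quantized level — most visibly, the near-white background has dropped to a flat grey.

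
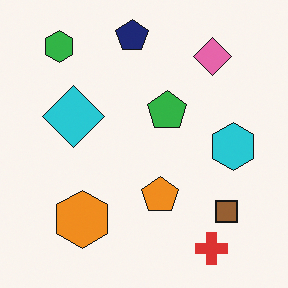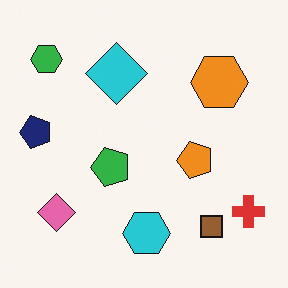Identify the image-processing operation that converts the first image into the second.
The image was transposed (reflected across the top-left ↔ bottom-right diagonal).

Shapes have swapped their row and column positions — what was in the top-right is now in the bottom-left — a diagonal reflection.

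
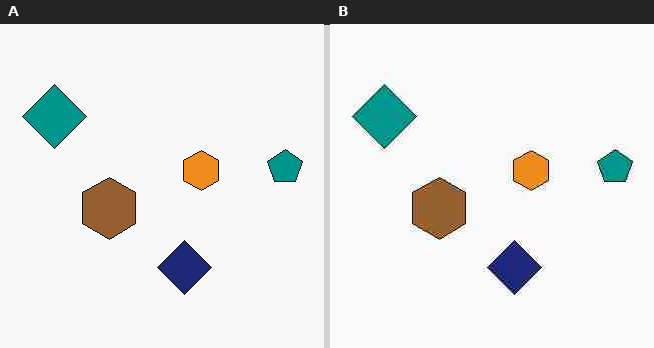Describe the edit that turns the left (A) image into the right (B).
The transformation is: degraded with heavy JPEG compression.

Blocky 8×8 compression artifacts appear around shape edges and the flat background shows ringing — characteristic JPEG degradation.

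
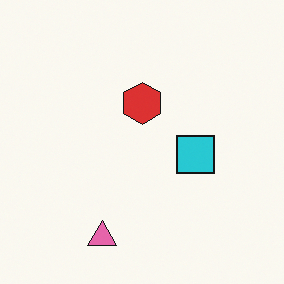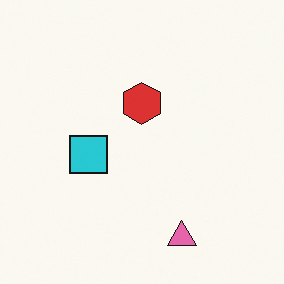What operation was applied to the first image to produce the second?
This is the original image flipped horizontally (left ↔ right).

The cyan square is in the right of the first image and the left of the second — shapes on opposite sides of the vertical midline have swapped in a mirror flip.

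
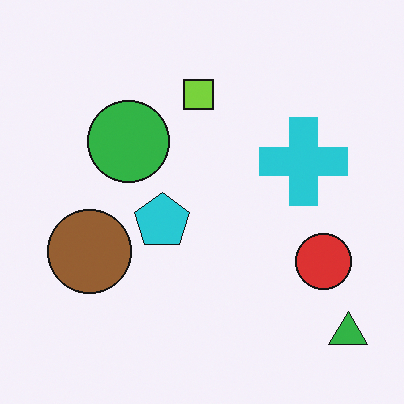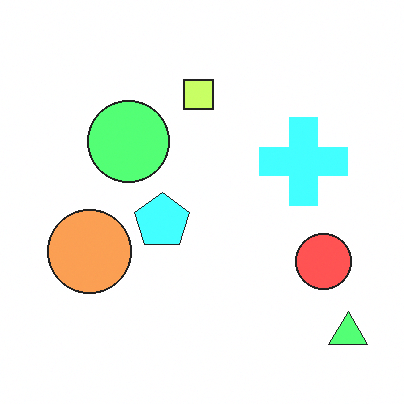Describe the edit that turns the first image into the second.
The transformation is: substantially brightened.

Every pixel — background and shapes alike — is uniformly brightened.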